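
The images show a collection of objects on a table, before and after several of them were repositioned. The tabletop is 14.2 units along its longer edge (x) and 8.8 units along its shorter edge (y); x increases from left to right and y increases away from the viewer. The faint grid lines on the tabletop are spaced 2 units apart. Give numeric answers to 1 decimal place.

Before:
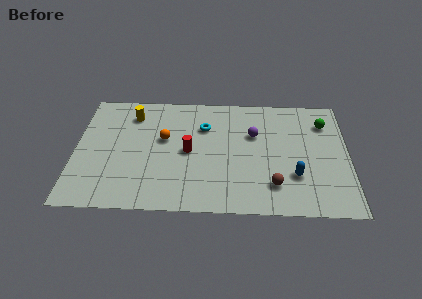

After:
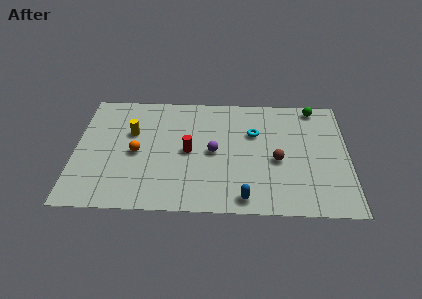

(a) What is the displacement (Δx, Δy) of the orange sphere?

(-1.4, -1.1)

From the two frames, the orange sphere sits at roughly (4.6, 5.2) before and (3.2, 4.1) after.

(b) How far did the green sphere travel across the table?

1.3

The green sphere moved from about (13.0, 6.7) to (12.5, 7.9), a distance of √(0.5² + 1.2²) ≈ 1.3.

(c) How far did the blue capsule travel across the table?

3.1

The blue capsule moved from about (11.4, 2.7) to (8.8, 1.0), a distance of √(2.6² + 1.7²) ≈ 3.1.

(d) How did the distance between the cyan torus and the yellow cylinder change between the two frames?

+2.5

The distance was about 3.9 in the first image and 6.4 in the second, so they moved 2.5 units further apart.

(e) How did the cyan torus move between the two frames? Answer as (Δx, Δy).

(2.6, -0.4)

From the two frames, the cyan torus sits at roughly (6.7, 6.2) before and (9.3, 5.8) after.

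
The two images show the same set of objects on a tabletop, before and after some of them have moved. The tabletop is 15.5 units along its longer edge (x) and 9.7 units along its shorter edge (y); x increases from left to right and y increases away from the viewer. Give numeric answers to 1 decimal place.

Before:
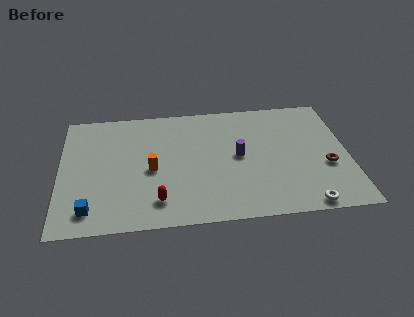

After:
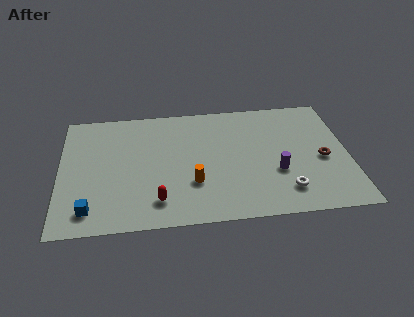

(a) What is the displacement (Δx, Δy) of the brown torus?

(-0.2, 0.6)

The brown torus was at about (14.3, 3.7) and moved to about (14.1, 4.3).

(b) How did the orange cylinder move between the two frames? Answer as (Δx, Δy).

(2.2, -1.3)

The orange cylinder started near (4.9, 4.4) and ended near (7.1, 3.1).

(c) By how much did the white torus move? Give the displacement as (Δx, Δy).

(-1.0, 1.2)

From the two frames, the white torus sits at roughly (13.0, 0.8) before and (12.0, 2.0) after.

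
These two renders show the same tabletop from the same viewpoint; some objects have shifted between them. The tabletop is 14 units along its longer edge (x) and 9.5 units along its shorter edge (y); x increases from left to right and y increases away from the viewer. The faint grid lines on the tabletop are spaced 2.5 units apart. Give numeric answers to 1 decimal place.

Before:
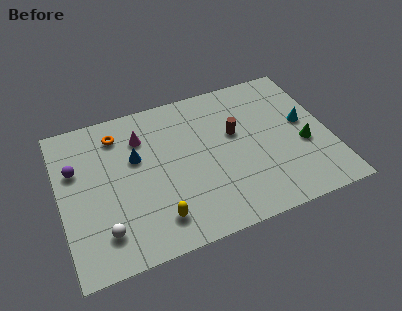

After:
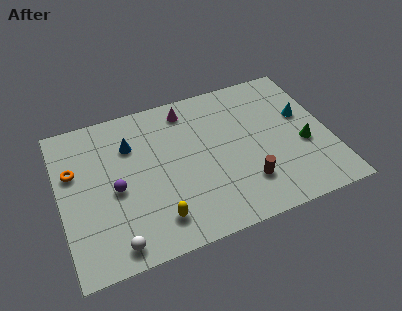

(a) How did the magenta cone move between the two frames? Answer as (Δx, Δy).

(2.5, 1.0)

From the two frames, the magenta cone sits at roughly (4.4, 7.1) before and (6.9, 8.1) after.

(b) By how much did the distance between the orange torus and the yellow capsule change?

-0.3

They were about 6.1 units apart before and 5.8 after — 0.3 units closer together.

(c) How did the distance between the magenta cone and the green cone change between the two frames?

-1.7

Before: roughly 8.8 units apart; after: 7.1. That's 1.7 units closer together.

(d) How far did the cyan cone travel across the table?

0.5

The cyan cone moved from about (12.8, 5.2) to (12.8, 5.7), a distance of √(0.0² + 0.5²) ≈ 0.5.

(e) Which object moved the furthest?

the brown cylinder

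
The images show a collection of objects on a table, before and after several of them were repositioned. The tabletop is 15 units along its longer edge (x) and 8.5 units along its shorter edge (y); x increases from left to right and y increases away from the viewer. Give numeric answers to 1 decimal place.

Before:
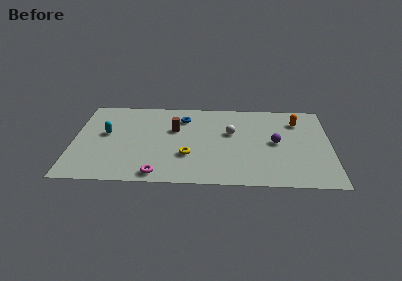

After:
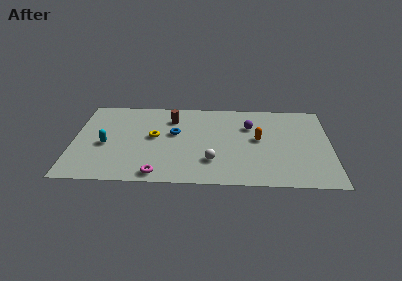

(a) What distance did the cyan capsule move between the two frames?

1.1

The cyan capsule moved from about (1.9, 4.8) to (1.9, 3.7), a distance of √(0.0² + 1.1²) ≈ 1.1.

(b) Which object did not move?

the magenta torus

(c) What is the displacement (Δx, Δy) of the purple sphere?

(-1.5, 1.6)

The purple sphere started near (11.8, 4.3) and ended near (10.3, 5.9).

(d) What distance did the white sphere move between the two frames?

3.1

From (9.2, 5.2) to (8.1, 2.3), the white sphere covered √(1.1² + 2.9²) ≈ 3.1 units.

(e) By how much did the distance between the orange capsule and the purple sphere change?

-1.2

The distance was about 2.6 in the first image and 1.4 in the second, so they moved 1.2 units closer together.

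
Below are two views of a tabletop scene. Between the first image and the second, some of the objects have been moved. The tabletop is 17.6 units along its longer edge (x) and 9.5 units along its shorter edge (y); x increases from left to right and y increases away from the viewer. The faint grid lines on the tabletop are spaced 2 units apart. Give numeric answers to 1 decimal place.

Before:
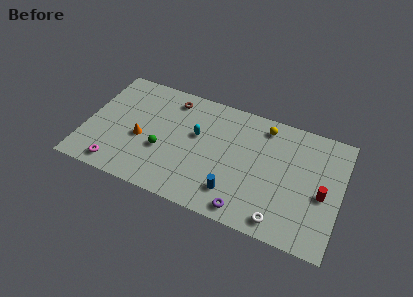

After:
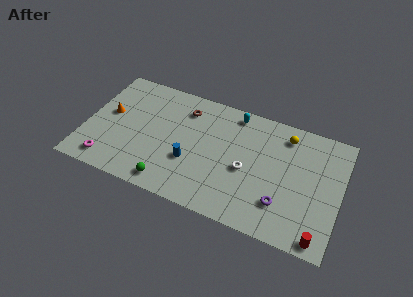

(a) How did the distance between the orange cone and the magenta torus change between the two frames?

+0.8

They were about 3.1 units apart before and 3.9 after — 0.8 units further apart.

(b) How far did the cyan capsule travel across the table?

3.6

The cyan capsule moved from about (7.6, 5.7) to (10.0, 8.4), a distance of √(2.4² + 2.7²) ≈ 3.6.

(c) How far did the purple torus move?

2.7

From (11.5, 1.1) to (13.8, 2.5), the purple torus covered √(2.3² + 1.4²) ≈ 2.7 units.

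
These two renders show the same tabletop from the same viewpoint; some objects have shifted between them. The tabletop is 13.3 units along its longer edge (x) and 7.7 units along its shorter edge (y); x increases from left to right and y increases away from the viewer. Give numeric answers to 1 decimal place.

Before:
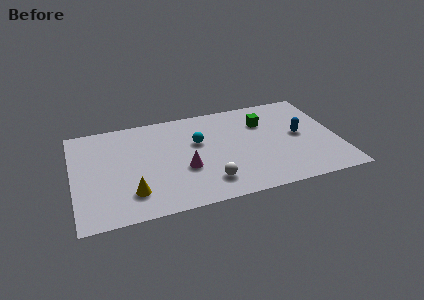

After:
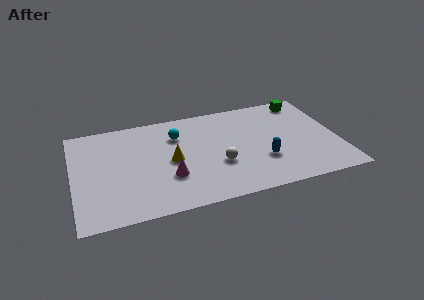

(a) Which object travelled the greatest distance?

the yellow cone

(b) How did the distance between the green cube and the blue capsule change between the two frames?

+2.6

They were about 2.3 units apart before and 4.9 after — 2.6 units further apart.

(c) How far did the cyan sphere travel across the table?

1.3

From (6.3, 4.8) to (5.3, 5.6), the cyan sphere covered √(1.0² + 0.8²) ≈ 1.3 units.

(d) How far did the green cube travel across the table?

2.5

From (9.7, 5.5) to (11.9, 6.7), the green cube covered √(2.2² + 1.2²) ≈ 2.5 units.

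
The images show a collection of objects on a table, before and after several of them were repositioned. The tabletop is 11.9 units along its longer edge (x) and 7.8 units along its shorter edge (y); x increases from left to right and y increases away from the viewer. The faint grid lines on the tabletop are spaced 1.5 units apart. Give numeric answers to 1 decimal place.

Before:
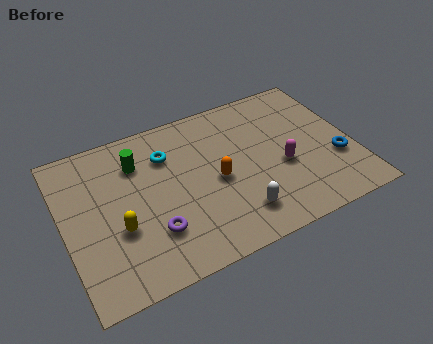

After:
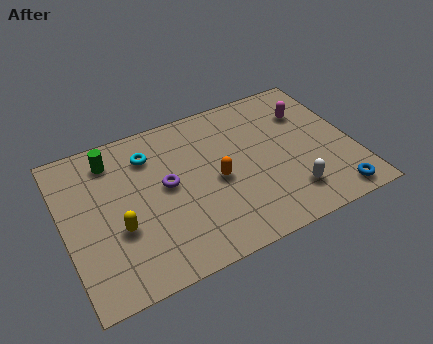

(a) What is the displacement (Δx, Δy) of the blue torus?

(-0.4, -1.8)

From the two frames, the blue torus sits at roughly (11.1, 2.7) before and (10.7, 0.9) after.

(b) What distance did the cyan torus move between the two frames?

0.8

The cyan torus was near (4.4, 5.7) before and (3.7, 6.0) after, so it travelled √(0.7² + 0.3²) ≈ 0.8 units.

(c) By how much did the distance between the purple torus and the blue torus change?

-0.4

The distance was about 7.7 in the first image and 7.3 in the second, so they moved 0.4 units closer together.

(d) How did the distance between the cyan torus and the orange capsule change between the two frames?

+0.7

Before: roughly 2.8 units apart; after: 3.5. That's 0.7 units further apart.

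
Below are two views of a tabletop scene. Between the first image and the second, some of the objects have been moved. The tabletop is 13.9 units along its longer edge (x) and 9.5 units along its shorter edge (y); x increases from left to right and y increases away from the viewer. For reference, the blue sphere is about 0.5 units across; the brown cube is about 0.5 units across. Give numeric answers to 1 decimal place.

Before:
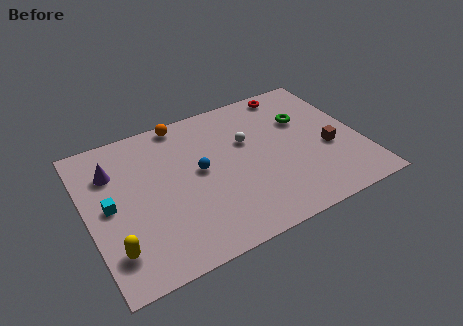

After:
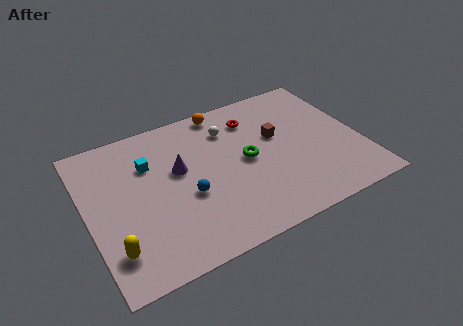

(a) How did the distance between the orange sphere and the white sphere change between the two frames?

-2.6

Before: roughly 4.0 units apart; after: 1.4. That's 2.6 units closer together.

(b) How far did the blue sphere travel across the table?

1.5

The blue sphere was near (5.7, 5.1) before and (4.9, 3.8) after, so it travelled √(0.8² + 1.3²) ≈ 1.5 units.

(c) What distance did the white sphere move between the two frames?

1.4

The white sphere moved from about (8.3, 6.0) to (7.5, 7.2), a distance of √(0.8² + 1.2²) ≈ 1.4.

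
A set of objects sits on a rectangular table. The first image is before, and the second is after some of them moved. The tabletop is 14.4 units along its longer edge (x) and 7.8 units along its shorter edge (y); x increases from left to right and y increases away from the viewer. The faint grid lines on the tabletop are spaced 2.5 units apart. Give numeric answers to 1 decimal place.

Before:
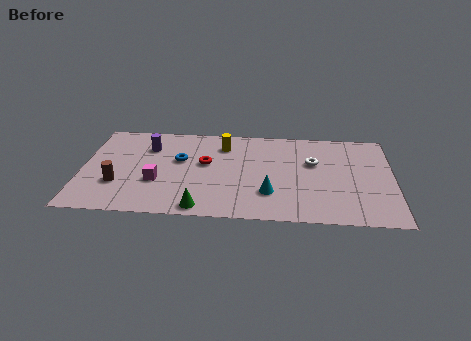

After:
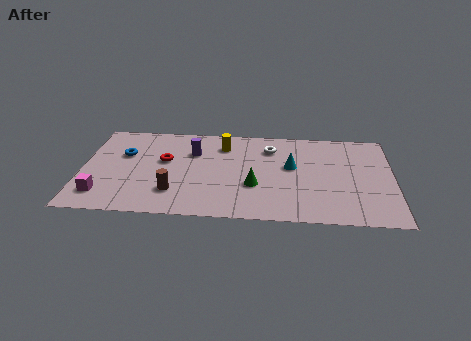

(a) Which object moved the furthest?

the green cone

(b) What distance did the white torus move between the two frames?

2.3

From (10.7, 4.9) to (8.7, 6.0), the white torus covered √(2.0² + 1.1²) ≈ 2.3 units.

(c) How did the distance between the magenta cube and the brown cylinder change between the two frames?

+1.5

Before: roughly 1.8 units apart; after: 3.3. That's 1.5 units further apart.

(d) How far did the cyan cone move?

2.5

From (8.7, 2.2) to (9.7, 4.5), the cyan cone covered √(1.0² + 2.3²) ≈ 2.5 units.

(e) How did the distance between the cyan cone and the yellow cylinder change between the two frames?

-0.9

The distance was about 4.5 in the first image and 3.6 in the second, so they moved 0.9 units closer together.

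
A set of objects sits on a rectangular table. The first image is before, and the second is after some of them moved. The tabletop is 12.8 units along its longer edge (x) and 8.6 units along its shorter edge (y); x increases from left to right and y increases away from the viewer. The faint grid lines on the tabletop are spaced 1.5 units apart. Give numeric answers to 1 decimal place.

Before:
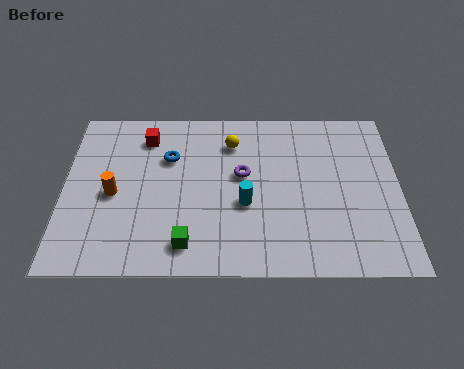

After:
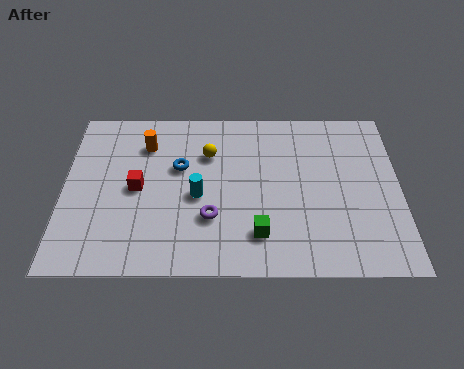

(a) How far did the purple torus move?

2.5

The purple torus was near (6.8, 4.9) before and (5.6, 2.7) after, so it travelled √(1.2² + 2.2²) ≈ 2.5 units.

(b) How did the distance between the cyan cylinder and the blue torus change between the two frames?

-2.1

They were about 3.8 units apart before and 1.7 after — 2.1 units closer together.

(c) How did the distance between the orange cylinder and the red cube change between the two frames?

-0.9

The distance was about 3.2 in the first image and 2.3 in the second, so they moved 0.9 units closer together.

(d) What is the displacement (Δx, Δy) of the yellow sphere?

(-0.9, -0.6)

The yellow sphere was at about (6.4, 6.6) and moved to about (5.5, 6.0).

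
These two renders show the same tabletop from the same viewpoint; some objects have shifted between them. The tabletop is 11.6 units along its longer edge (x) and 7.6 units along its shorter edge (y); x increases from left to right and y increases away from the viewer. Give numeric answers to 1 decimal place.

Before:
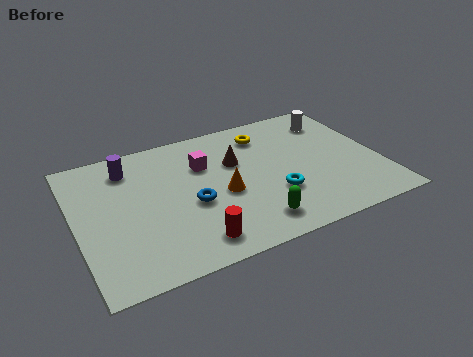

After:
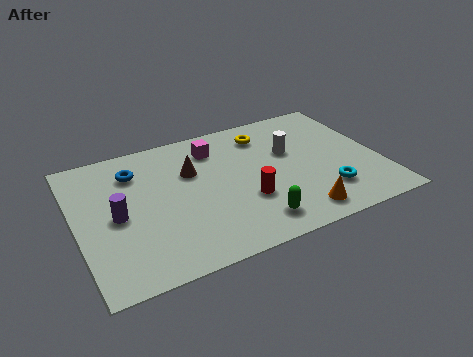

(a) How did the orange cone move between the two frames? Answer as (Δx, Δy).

(2.6, -2.2)

The orange cone was at about (5.5, 3.3) and moved to about (8.1, 1.1).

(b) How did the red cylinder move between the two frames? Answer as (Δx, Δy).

(2.2, 1.4)

The red cylinder was at about (4.1, 1.2) and moved to about (6.3, 2.6).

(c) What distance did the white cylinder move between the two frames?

2.3

The white cylinder moved from about (10.2, 6.0) to (8.3, 4.7), a distance of √(1.9² + 1.3²) ≈ 2.3.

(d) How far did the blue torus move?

3.2

The blue torus was near (4.3, 3.2) before and (2.4, 5.8) after, so it travelled √(1.9² + 2.6²) ≈ 3.2 units.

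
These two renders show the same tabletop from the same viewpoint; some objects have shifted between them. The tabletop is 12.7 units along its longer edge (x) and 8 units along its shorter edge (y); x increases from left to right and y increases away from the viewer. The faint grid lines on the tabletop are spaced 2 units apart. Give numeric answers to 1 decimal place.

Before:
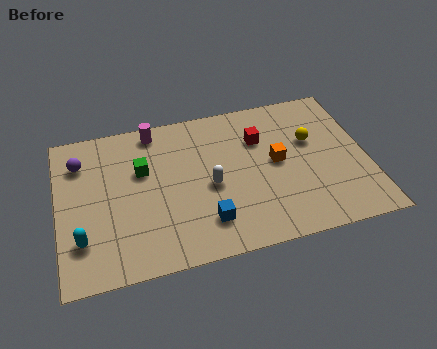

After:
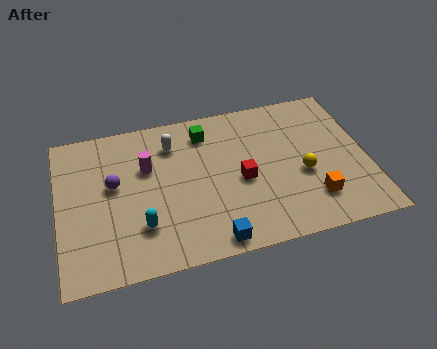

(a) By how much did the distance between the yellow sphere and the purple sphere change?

-1.8

The distance was about 9.6 in the first image and 7.8 in the second, so they moved 1.8 units closer together.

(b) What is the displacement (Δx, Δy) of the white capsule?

(-1.4, 2.6)

The white capsule was at about (6.2, 3.6) and moved to about (4.8, 6.2).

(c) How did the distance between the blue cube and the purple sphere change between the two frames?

-1.1

They were about 6.5 units apart before and 5.4 after — 1.1 units closer together.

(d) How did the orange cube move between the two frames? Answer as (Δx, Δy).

(1.3, -2.3)

The orange cube started near (9.0, 4.2) and ended near (10.3, 1.9).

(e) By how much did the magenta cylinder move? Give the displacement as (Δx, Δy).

(-0.4, -1.9)

The magenta cylinder was at about (4.1, 7.1) and moved to about (3.7, 5.2).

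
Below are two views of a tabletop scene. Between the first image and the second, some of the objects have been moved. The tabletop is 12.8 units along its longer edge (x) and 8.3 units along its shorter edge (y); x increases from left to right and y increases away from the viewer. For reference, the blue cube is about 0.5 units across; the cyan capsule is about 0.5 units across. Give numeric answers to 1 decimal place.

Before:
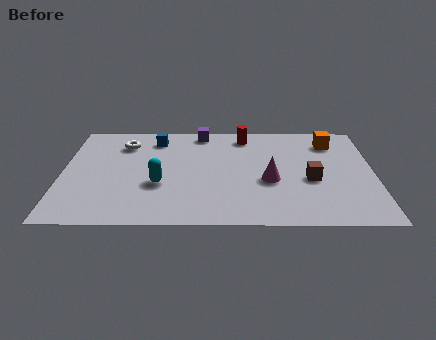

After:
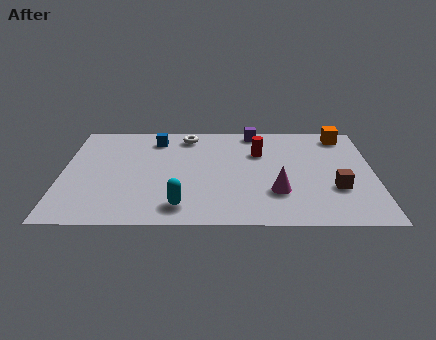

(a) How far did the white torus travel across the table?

2.7

The white torus moved from about (2.5, 6.4) to (5.1, 7.1), a distance of √(2.6² + 0.7²) ≈ 2.7.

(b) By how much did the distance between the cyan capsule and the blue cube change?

+1.8

The distance was about 3.7 in the first image and 5.5 in the second, so they moved 1.8 units further apart.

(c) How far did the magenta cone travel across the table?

0.9

The magenta cone moved from about (8.5, 3.4) to (8.8, 2.5), a distance of √(0.3² + 0.9²) ≈ 0.9.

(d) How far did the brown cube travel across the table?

1.2

From (10.2, 3.5) to (11.2, 2.8), the brown cube covered √(1.0² + 0.7²) ≈ 1.2 units.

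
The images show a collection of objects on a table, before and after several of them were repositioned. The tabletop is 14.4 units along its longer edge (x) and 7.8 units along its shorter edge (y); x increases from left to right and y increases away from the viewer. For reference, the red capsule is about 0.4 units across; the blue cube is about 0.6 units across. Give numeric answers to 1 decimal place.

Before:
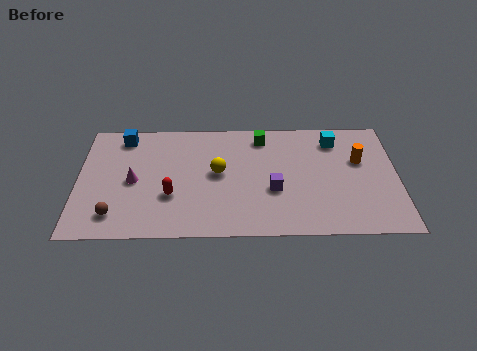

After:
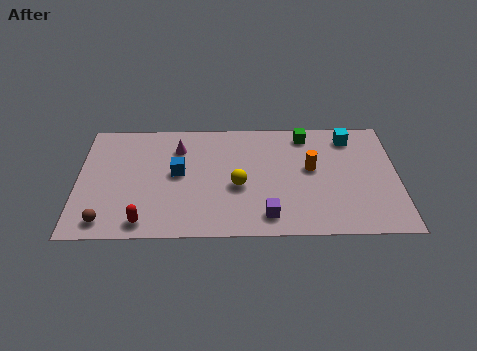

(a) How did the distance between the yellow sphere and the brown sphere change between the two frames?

+1.0

The distance was about 5.3 in the first image and 6.3 in the second, so they moved 1.0 units further apart.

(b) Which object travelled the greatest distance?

the blue cube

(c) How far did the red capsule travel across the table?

2.1

From (4.2, 2.7) to (3.0, 1.0), the red capsule covered √(1.2² + 1.7²) ≈ 2.1 units.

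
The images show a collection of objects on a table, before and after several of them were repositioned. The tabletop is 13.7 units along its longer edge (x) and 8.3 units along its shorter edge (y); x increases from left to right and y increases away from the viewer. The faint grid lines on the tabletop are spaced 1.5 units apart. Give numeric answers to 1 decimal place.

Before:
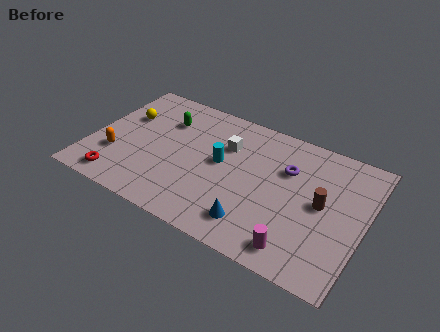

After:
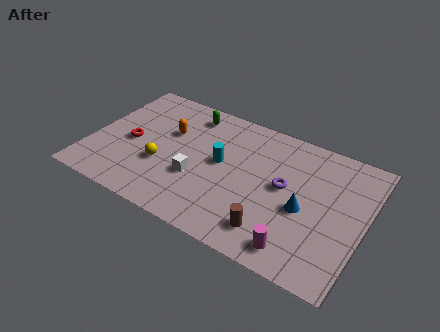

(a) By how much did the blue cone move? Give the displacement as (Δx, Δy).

(2.2, 2.0)

From the two frames, the blue cone sits at roughly (8.6, 1.6) before and (10.8, 3.6) after.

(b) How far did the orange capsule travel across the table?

3.5

The orange capsule was near (1.4, 2.6) before and (3.7, 5.3) after, so it travelled √(2.3² + 2.7²) ≈ 3.5 units.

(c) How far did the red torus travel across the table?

2.7

From (1.8, 1.1) to (2.0, 3.8), the red torus covered √(0.2² + 2.7²) ≈ 2.7 units.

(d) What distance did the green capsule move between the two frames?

1.5

From (3.4, 6.0) to (4.5, 7.0), the green capsule covered √(1.1² + 1.0²) ≈ 1.5 units.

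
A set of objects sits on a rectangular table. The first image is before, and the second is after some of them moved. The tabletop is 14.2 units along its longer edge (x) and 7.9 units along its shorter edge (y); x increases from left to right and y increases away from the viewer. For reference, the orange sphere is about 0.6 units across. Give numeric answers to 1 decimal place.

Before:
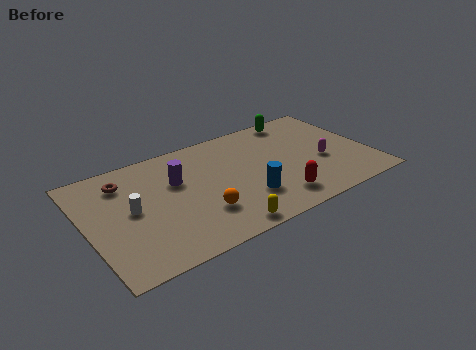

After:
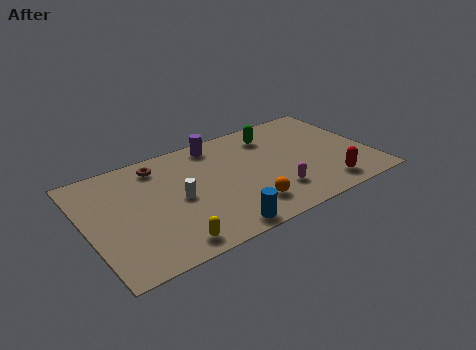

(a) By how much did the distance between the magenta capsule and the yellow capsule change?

-0.5

Before: roughly 6.1 units apart; after: 5.6. That's 0.5 units closer together.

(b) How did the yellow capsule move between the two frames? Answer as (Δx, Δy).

(-2.6, 0.2)

The yellow capsule started near (6.2, 0.8) and ended near (3.6, 1.0).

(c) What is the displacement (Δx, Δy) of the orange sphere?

(2.2, -0.6)

From the two frames, the orange sphere sits at roughly (5.4, 2.3) before and (7.6, 1.7) after.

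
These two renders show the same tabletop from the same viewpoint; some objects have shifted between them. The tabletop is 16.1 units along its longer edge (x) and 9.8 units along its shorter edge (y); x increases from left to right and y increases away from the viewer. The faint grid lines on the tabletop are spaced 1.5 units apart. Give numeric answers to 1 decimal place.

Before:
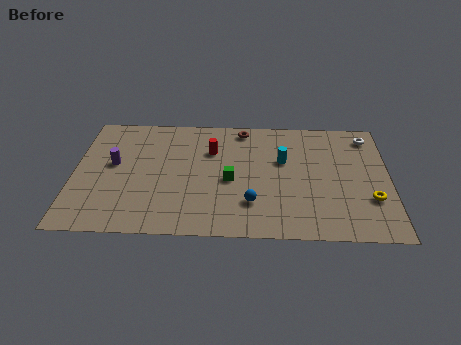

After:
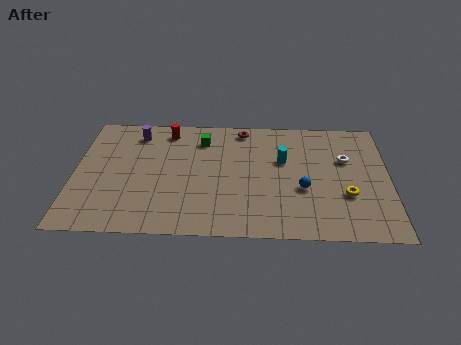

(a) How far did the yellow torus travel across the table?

1.2

The yellow torus was near (15.1, 3.1) before and (13.9, 3.4) after, so it travelled √(1.2² + 0.3²) ≈ 1.2 units.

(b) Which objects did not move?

the cyan cylinder and the brown torus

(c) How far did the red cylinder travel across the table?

2.8

The red cylinder moved from about (7.0, 6.8) to (4.7, 8.4), a distance of √(2.3² + 1.6²) ≈ 2.8.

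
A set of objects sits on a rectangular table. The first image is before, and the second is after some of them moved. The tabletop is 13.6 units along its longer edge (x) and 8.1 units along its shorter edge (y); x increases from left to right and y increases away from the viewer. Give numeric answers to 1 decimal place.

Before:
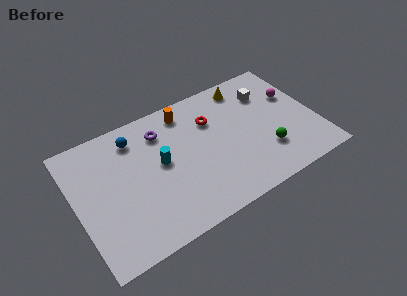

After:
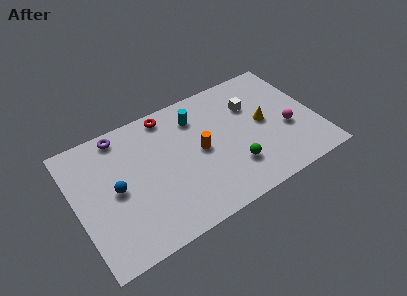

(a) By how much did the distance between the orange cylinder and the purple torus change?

+3.5

Before: roughly 1.6 units apart; after: 5.1. That's 3.5 units further apart.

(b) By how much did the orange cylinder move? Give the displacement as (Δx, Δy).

(0.4, -2.8)

The orange cylinder was at about (6.6, 6.9) and moved to about (7.0, 4.1).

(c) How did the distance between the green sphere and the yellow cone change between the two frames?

-1.8

Before: roughly 4.7 units apart; after: 2.9. That's 1.8 units closer together.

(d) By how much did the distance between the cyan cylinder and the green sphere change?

-1.7

Before: roughly 6.1 units apart; after: 4.4. That's 1.7 units closer together.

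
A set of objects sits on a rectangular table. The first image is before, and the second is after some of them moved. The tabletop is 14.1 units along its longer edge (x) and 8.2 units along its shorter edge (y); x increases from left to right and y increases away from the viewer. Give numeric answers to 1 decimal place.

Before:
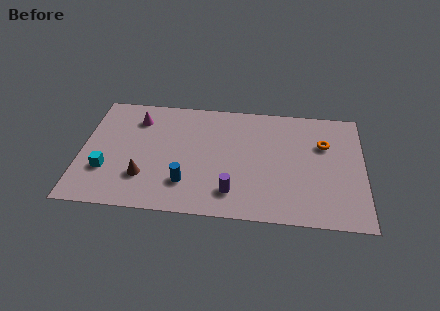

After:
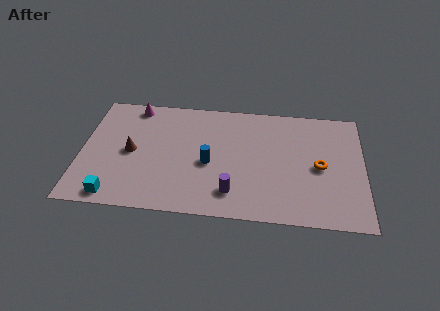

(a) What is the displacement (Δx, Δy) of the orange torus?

(-0.2, -1.6)

The orange torus was at about (12.1, 5.5) and moved to about (11.9, 3.9).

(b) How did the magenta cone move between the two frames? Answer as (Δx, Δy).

(-0.2, 0.9)

From the two frames, the magenta cone sits at roughly (2.7, 6.4) before and (2.5, 7.3) after.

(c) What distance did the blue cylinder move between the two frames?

1.9

From (5.3, 2.1) to (6.4, 3.6), the blue cylinder covered √(1.1² + 1.5²) ≈ 1.9 units.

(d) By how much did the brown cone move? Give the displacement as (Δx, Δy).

(-0.7, 1.7)

The brown cone started near (3.2, 2.3) and ended near (2.5, 4.0).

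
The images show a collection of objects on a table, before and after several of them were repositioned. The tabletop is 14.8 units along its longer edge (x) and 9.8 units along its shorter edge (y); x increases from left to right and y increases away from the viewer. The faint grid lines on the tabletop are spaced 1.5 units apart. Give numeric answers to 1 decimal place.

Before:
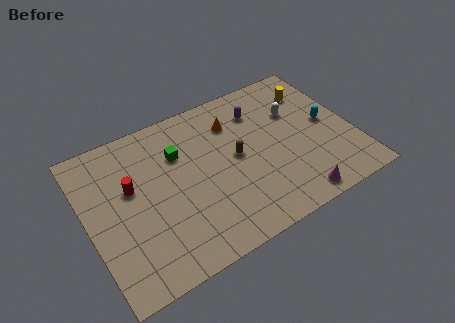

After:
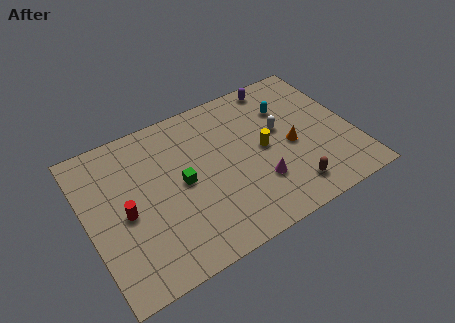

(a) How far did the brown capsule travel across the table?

4.2

The brown capsule moved from about (8.3, 5.1) to (10.8, 1.7), a distance of √(2.5² + 3.4²) ≈ 4.2.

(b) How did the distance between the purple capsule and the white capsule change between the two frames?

+1.0

The distance was about 2.1 in the first image and 3.1 in the second, so they moved 1.0 units further apart.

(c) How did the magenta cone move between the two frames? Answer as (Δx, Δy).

(-1.7, 1.9)

The magenta cone started near (10.9, 1.0) and ended near (9.2, 2.9).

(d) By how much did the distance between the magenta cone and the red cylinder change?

-2.3

They were about 9.7 units apart before and 7.4 after — 2.3 units closer together.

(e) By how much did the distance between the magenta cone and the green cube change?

-3.6

The distance was about 8.1 in the first image and 4.5 in the second, so they moved 3.6 units closer together.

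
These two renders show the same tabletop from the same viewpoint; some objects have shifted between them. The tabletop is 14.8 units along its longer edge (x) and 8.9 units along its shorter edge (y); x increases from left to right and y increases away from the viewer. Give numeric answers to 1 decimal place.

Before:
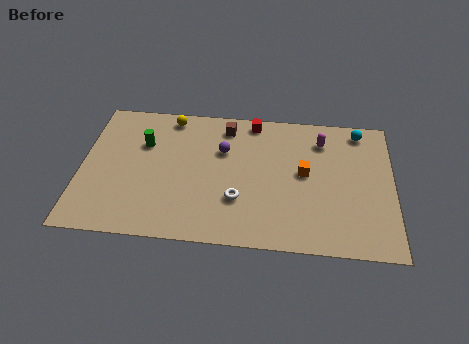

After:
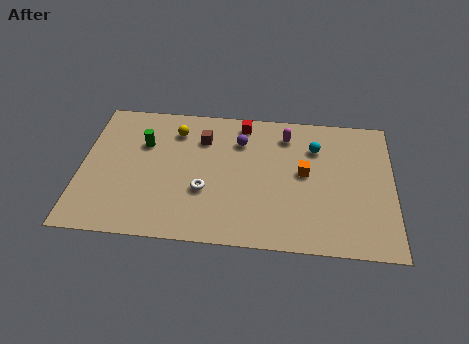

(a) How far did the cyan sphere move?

2.5

The cyan sphere was near (13.2, 7.8) before and (11.1, 6.5) after, so it travelled √(2.1² + 1.3²) ≈ 2.5 units.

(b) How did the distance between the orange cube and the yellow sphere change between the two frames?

-0.6

The distance was about 7.2 in the first image and 6.6 in the second, so they moved 0.6 units closer together.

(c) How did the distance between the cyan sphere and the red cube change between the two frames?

-1.4

Before: roughly 5.1 units apart; after: 3.7. That's 1.4 units closer together.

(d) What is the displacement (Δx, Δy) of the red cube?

(-0.5, -0.2)

From the two frames, the red cube sits at roughly (8.1, 8.0) before and (7.6, 7.8) after.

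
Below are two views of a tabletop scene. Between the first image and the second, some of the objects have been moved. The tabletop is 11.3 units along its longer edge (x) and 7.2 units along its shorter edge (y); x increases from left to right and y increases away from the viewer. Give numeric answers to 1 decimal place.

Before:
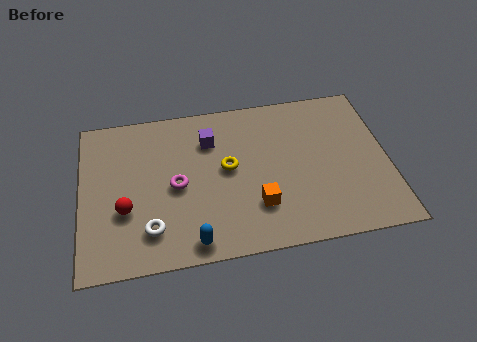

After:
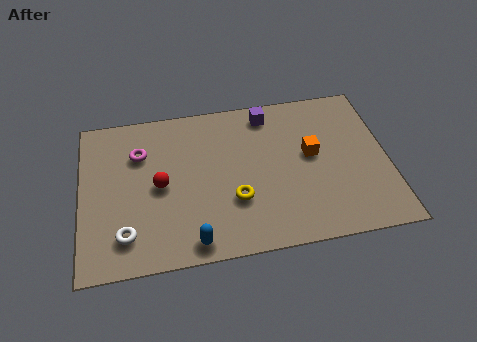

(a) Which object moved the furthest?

the orange cube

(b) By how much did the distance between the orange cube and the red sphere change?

+0.8

They were about 4.8 units apart before and 5.6 after — 0.8 units further apart.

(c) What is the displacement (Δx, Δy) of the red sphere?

(1.3, 0.9)

From the two frames, the red sphere sits at roughly (1.6, 2.6) before and (2.9, 3.5) after.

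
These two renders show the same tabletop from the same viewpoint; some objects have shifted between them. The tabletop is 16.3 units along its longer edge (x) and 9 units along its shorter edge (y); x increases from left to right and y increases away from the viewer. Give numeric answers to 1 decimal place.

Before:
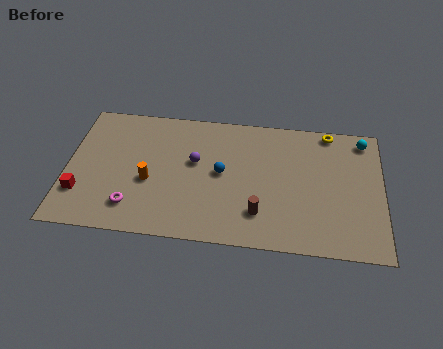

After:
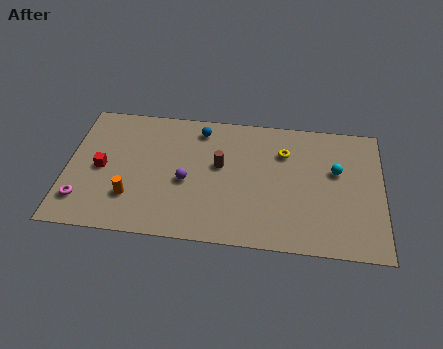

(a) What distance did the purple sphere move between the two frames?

1.5

From (6.6, 5.3) to (6.2, 3.9), the purple sphere covered √(0.4² + 1.4²) ≈ 1.5 units.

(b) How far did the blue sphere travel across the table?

3.1

The blue sphere moved from about (8.0, 4.7) to (6.8, 7.6), a distance of √(1.2² + 2.9²) ≈ 3.1.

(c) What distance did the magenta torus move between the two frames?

2.6

The magenta torus moved from about (3.5, 1.9) to (0.9, 2.0), a distance of √(2.6² + 0.1²) ≈ 2.6.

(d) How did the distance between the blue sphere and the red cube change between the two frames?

-1.5

They were about 7.5 units apart before and 6.0 after — 1.5 units closer together.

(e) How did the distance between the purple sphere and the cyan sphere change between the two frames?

-1.2

Before: roughly 9.1 units apart; after: 7.9. That's 1.2 units closer together.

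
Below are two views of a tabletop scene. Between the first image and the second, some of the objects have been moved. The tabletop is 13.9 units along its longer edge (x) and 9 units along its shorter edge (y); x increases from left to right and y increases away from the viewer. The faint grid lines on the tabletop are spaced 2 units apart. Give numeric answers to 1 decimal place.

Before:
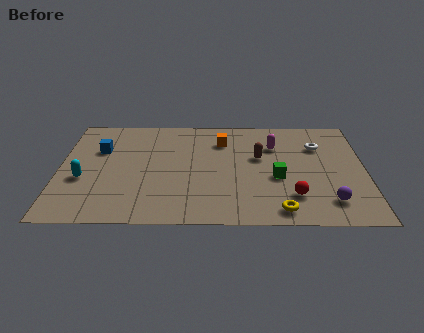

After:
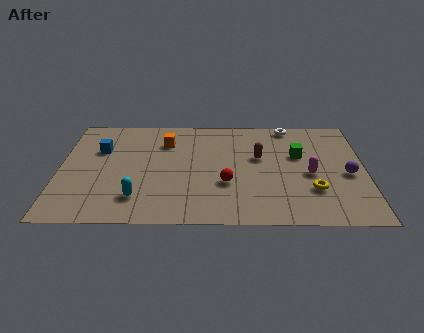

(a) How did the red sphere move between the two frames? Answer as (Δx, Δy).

(-3.0, 1.0)

From the two frames, the red sphere sits at roughly (10.6, 2.2) before and (7.6, 3.2) after.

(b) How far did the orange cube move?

2.6

From (7.4, 6.8) to (4.8, 6.7), the orange cube covered √(2.6² + 0.1²) ≈ 2.6 units.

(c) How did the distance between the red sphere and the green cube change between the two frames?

+2.4

The distance was about 1.7 in the first image and 4.1 in the second, so they moved 2.4 units further apart.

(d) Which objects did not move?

the blue cube and the brown capsule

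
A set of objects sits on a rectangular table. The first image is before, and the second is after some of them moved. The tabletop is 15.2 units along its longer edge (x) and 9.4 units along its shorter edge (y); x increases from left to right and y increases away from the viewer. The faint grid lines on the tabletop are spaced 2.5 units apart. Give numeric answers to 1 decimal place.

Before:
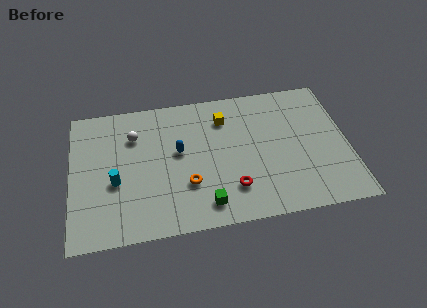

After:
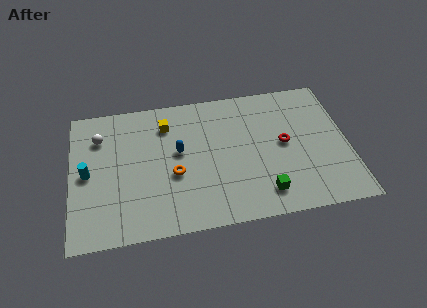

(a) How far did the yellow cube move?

3.2

The yellow cube was near (8.5, 7.2) before and (5.3, 7.3) after, so it travelled √(3.2² + 0.1²) ≈ 3.2 units.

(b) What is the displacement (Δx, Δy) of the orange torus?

(-0.7, 0.8)

From the two frames, the orange torus sits at roughly (6.3, 3.0) before and (5.6, 3.8) after.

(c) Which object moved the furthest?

the red torus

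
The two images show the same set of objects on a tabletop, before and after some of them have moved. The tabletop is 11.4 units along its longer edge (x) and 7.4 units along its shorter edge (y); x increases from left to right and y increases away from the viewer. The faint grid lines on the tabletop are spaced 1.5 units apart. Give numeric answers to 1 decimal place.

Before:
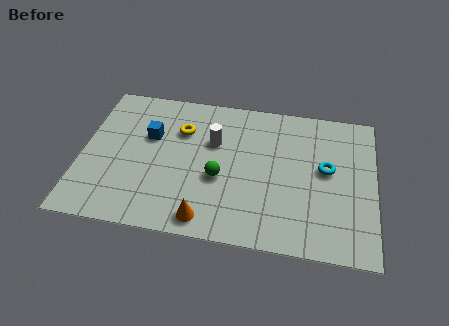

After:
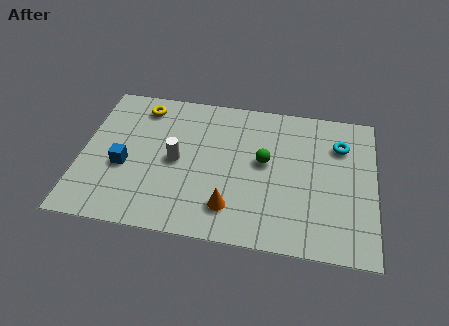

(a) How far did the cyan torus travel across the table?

1.4

The cyan torus moved from about (9.5, 4.1) to (10.0, 5.4), a distance of √(0.5² + 1.3²) ≈ 1.4.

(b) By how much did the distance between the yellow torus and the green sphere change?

+2.6

The distance was about 2.7 in the first image and 5.3 in the second, so they moved 2.6 units further apart.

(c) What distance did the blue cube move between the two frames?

1.9

The blue cube moved from about (2.6, 4.7) to (1.7, 3.0), a distance of √(0.9² + 1.7²) ≈ 1.9.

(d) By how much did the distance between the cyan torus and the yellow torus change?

+2.0

They were about 5.8 units apart before and 7.8 after — 2.0 units further apart.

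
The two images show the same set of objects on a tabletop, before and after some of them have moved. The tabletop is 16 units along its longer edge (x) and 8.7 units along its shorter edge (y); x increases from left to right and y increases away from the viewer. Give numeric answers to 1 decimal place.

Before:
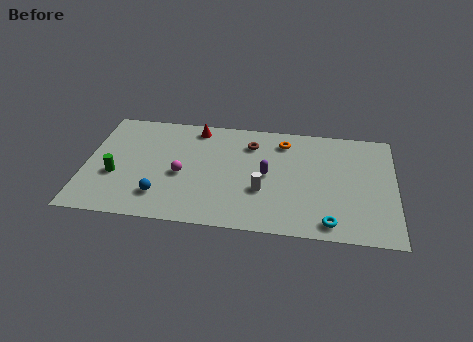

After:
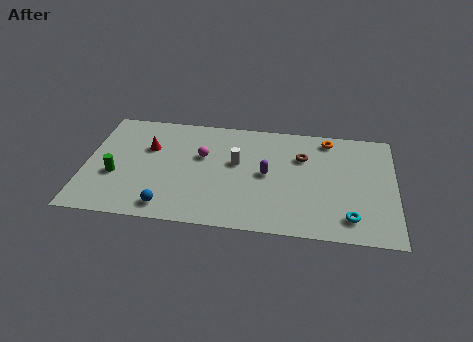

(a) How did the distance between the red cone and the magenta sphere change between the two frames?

-1.0

They were about 3.8 units apart before and 2.8 after — 1.0 units closer together.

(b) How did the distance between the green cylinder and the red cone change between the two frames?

-3.0

Before: roughly 5.9 units apart; after: 2.9. That's 3.0 units closer together.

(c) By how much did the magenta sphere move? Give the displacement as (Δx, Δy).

(1.0, 1.6)

The magenta sphere was at about (5.0, 3.8) and moved to about (6.0, 5.4).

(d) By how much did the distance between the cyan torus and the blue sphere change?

+0.6

Before: roughly 8.7 units apart; after: 9.3. That's 0.6 units further apart.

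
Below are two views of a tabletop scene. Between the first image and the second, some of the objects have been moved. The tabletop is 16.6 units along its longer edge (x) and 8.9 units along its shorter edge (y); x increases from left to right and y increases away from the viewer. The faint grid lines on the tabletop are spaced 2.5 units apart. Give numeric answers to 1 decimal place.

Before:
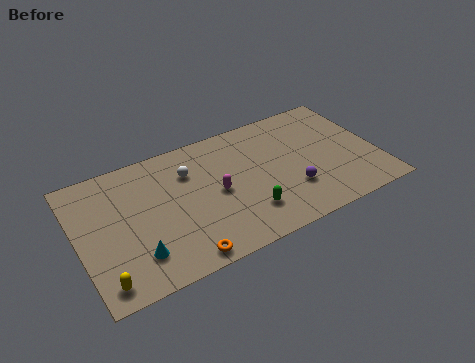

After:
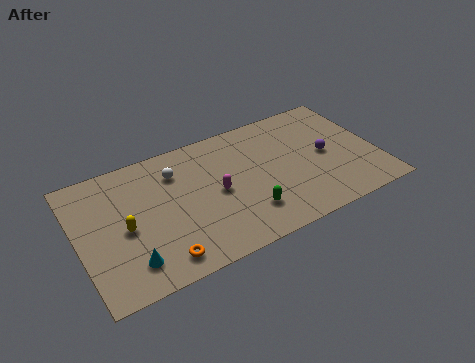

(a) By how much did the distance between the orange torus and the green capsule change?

+1.0

The distance was about 4.0 in the first image and 5.0 in the second, so they moved 1.0 units further apart.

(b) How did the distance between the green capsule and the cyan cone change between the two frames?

+0.4

The distance was about 6.1 in the first image and 6.5 in the second, so they moved 0.4 units further apart.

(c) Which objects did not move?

the green capsule and the magenta capsule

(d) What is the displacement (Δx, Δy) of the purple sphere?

(2.2, 1.7)

From the two frames, the purple sphere sits at roughly (11.6, 2.7) before and (13.8, 4.4) after.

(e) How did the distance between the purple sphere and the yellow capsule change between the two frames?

+0.6

Before: roughly 10.7 units apart; after: 11.3. That's 0.6 units further apart.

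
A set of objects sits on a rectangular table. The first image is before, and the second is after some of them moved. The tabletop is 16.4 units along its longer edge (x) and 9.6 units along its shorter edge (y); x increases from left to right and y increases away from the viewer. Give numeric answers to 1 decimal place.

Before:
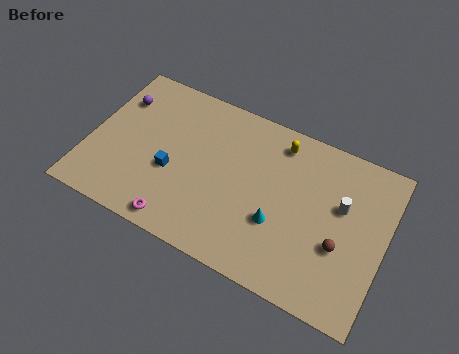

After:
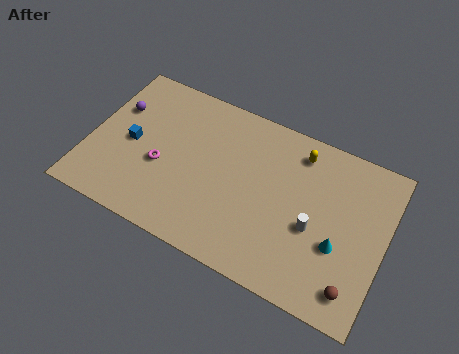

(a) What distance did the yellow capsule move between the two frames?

1.1

The yellow capsule was near (10.2, 8.1) before and (11.3, 8.0) after, so it travelled √(1.1² + 0.1²) ≈ 1.1 units.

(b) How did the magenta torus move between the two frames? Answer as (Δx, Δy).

(-1.4, 2.9)

The magenta torus was at about (5.5, 1.0) and moved to about (4.1, 3.9).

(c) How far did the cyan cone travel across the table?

3.3

The cyan cone moved from about (10.7, 3.4) to (14.0, 3.6), a distance of √(3.3² + 0.2²) ≈ 3.3.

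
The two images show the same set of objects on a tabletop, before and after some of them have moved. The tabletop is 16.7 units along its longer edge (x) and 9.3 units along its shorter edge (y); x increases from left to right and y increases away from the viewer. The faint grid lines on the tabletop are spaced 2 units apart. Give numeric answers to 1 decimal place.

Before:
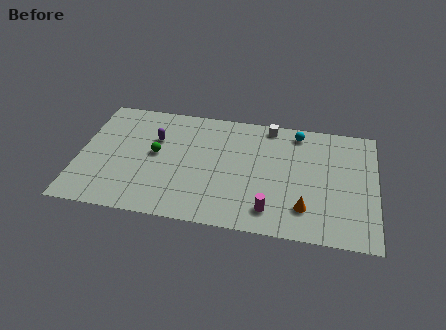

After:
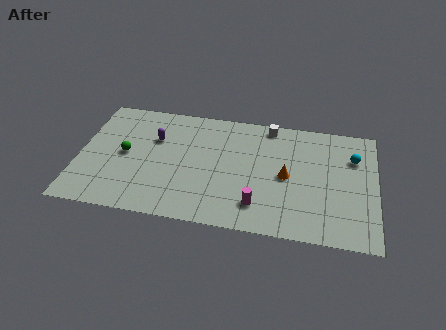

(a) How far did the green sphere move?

1.7

From (4.3, 5.0) to (2.6, 4.7), the green sphere covered √(1.7² + 0.3²) ≈ 1.7 units.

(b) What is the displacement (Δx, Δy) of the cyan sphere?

(3.2, -1.5)

The cyan sphere started near (12.2, 8.1) and ended near (15.4, 6.6).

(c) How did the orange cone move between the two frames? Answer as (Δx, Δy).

(-1.1, 2.3)

The orange cone started near (12.8, 2.2) and ended near (11.7, 4.5).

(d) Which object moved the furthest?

the cyan sphere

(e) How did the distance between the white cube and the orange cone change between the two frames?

-2.5

The distance was about 6.6 in the first image and 4.1 in the second, so they moved 2.5 units closer together.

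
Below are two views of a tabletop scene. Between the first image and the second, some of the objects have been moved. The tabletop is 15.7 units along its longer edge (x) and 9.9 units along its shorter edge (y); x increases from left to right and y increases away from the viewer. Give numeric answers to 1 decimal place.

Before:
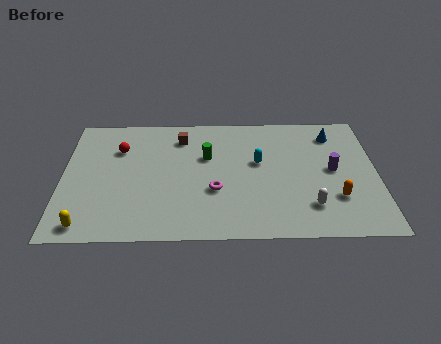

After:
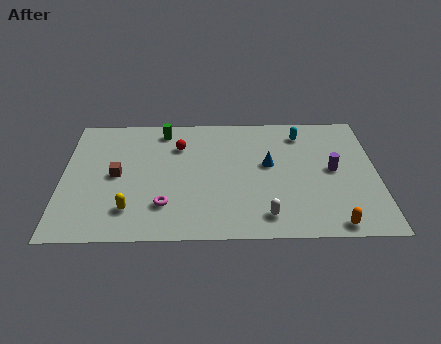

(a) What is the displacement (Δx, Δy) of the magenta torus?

(-2.5, -1.1)

The magenta torus started near (7.6, 3.6) and ended near (5.1, 2.5).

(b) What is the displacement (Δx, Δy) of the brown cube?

(-3.2, -3.0)

The brown cube started near (5.9, 7.9) and ended near (2.7, 4.9).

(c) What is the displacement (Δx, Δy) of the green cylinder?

(-2.2, 2.2)

From the two frames, the green cylinder sits at roughly (7.2, 6.3) before and (5.0, 8.5) after.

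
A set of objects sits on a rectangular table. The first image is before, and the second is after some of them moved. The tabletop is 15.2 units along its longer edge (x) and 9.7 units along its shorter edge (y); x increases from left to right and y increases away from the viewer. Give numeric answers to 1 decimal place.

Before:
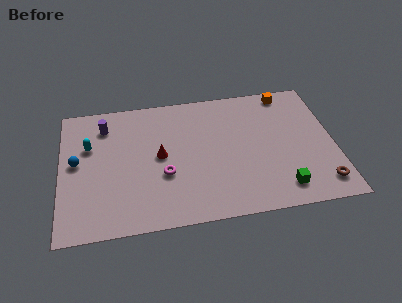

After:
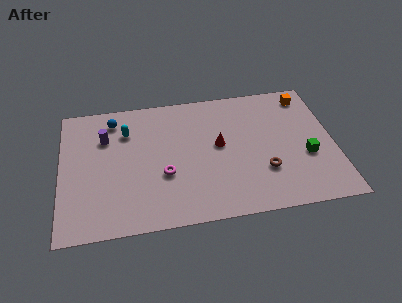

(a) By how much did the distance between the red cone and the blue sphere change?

+1.8

Before: roughly 4.6 units apart; after: 6.4. That's 1.8 units further apart.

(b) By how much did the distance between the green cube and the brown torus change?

+0.3

They were about 2.2 units apart before and 2.5 after — 0.3 units further apart.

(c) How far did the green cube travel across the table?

2.6

The green cube moved from about (12.1, 1.6) to (13.6, 3.7), a distance of √(1.5² + 2.1²) ≈ 2.6.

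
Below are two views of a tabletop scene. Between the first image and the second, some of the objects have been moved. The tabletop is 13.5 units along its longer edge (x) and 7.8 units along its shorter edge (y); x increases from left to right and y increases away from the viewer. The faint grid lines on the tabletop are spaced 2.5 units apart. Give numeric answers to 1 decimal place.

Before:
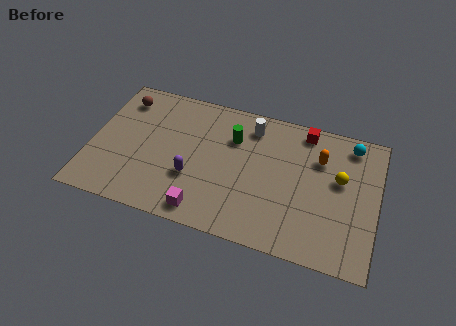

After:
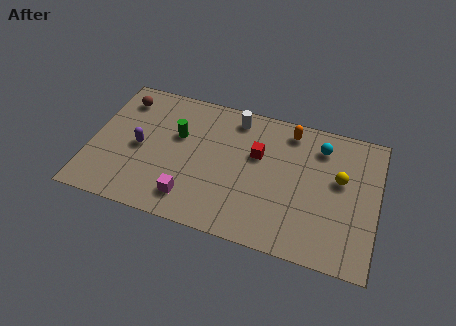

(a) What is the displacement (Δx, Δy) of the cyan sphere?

(-1.4, -0.5)

The cyan sphere started near (12.1, 6.7) and ended near (10.7, 6.2).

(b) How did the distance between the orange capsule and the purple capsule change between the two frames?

+1.1

They were about 6.4 units apart before and 7.5 after — 1.1 units further apart.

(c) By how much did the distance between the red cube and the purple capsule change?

-0.9

Before: roughly 6.5 units apart; after: 5.6. That's 0.9 units closer together.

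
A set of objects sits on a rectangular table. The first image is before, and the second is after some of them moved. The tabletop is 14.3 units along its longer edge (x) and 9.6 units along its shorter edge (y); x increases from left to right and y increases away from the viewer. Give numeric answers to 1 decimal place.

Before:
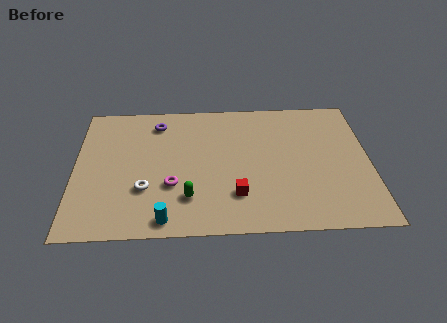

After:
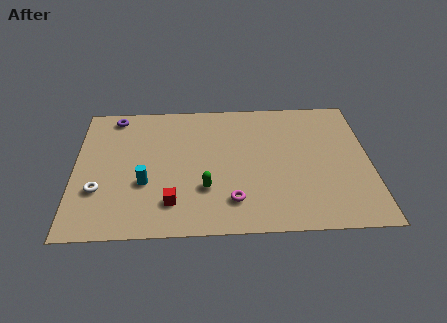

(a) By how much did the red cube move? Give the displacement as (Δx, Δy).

(-3.1, -0.4)

The red cube started near (7.8, 2.5) and ended near (4.7, 2.1).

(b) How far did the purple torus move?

2.2

The purple torus moved from about (4.0, 7.9) to (1.9, 8.5), a distance of √(2.1² + 0.6²) ≈ 2.2.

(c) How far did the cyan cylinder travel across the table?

2.7

The cyan cylinder moved from about (4.4, 1.0) to (3.4, 3.5), a distance of √(1.0² + 2.5²) ≈ 2.7.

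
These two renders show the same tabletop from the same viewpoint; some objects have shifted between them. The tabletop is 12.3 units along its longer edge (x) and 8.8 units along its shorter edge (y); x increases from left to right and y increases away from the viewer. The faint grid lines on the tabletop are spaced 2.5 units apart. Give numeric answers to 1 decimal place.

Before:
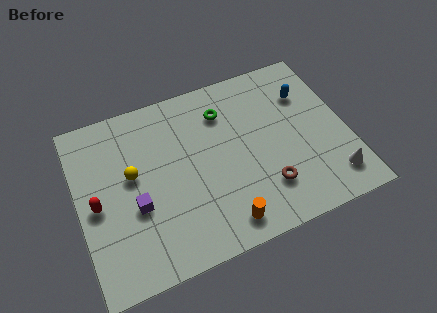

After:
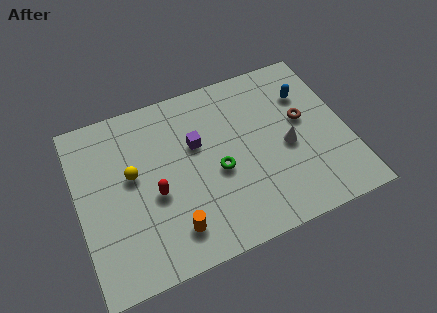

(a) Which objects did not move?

the blue capsule and the yellow sphere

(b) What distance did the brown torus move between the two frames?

3.5

The brown torus moved from about (8.3, 2.2) to (10.4, 5.0), a distance of √(2.1² + 2.8²) ≈ 3.5.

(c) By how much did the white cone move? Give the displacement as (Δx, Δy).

(-1.8, 2.3)

From the two frames, the white cone sits at roughly (11.3, 1.6) before and (9.5, 3.9) after.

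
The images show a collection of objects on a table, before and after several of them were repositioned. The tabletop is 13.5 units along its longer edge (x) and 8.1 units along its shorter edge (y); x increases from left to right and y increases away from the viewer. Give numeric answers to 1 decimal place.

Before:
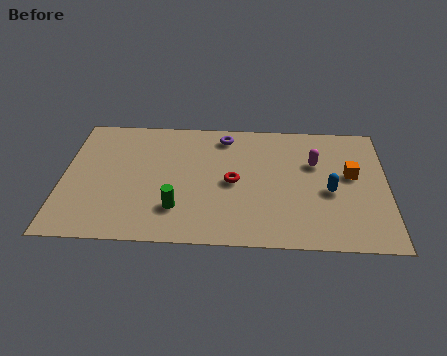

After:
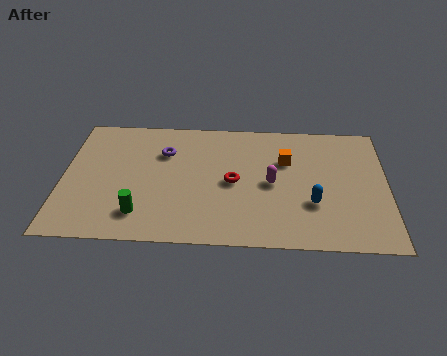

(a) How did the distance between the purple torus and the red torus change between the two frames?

+0.4

The distance was about 3.0 in the first image and 3.4 in the second, so they moved 0.4 units further apart.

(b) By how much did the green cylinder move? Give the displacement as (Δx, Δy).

(-1.5, -0.4)

The green cylinder started near (4.8, 2.1) and ended near (3.3, 1.7).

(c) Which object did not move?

the red torus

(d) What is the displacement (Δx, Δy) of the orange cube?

(-2.7, 0.8)

From the two frames, the orange cube sits at roughly (12.0, 4.6) before and (9.3, 5.4) after.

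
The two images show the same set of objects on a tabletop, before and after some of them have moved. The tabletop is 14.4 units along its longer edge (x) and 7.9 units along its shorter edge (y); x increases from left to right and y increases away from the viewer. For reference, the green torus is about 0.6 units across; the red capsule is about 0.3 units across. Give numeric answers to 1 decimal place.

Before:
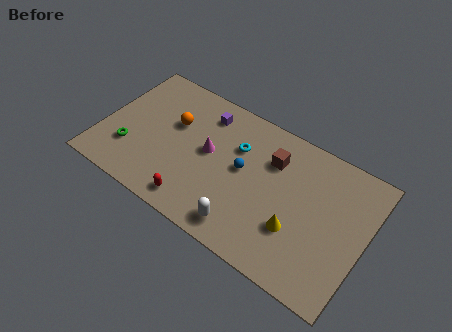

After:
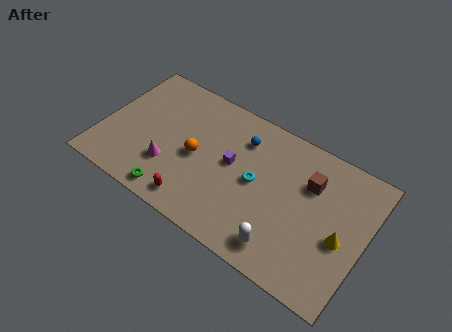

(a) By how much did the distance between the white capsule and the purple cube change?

-1.6

The distance was about 6.1 in the first image and 4.5 in the second, so they moved 1.6 units closer together.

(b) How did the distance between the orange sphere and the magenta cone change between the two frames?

-0.4

The distance was about 2.2 in the first image and 1.8 in the second, so they moved 0.4 units closer together.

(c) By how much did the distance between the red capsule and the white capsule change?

+2.1

They were about 2.7 units apart before and 4.8 after — 2.1 units further apart.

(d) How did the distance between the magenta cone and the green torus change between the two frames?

-3.0

The distance was about 4.6 in the first image and 1.6 in the second, so they moved 3.0 units closer together.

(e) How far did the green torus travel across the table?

3.0

From (1.7, 2.3) to (4.4, 0.9), the green torus covered √(2.7² + 1.4²) ≈ 3.0 units.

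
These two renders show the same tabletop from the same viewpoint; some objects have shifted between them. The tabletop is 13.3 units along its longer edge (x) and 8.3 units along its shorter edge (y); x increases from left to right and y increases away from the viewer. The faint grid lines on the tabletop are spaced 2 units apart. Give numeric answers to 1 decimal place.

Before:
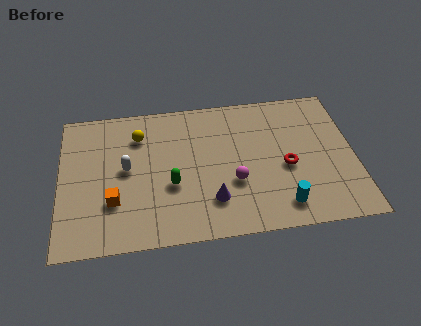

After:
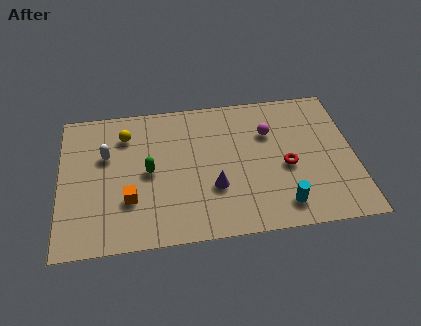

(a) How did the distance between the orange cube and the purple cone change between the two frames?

-0.6

The distance was about 4.4 in the first image and 3.8 in the second, so they moved 0.6 units closer together.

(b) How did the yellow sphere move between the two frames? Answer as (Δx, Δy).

(-0.6, 0.1)

From the two frames, the yellow sphere sits at roughly (3.6, 6.3) before and (3.0, 6.4) after.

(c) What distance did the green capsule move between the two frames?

1.3

The green capsule was near (5.0, 3.2) before and (4.0, 4.1) after, so it travelled √(1.0² + 0.9²) ≈ 1.3 units.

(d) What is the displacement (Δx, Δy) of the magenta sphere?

(1.7, 2.7)

From the two frames, the magenta sphere sits at roughly (7.8, 3.0) before and (9.5, 5.7) after.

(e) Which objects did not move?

the red torus and the cyan cylinder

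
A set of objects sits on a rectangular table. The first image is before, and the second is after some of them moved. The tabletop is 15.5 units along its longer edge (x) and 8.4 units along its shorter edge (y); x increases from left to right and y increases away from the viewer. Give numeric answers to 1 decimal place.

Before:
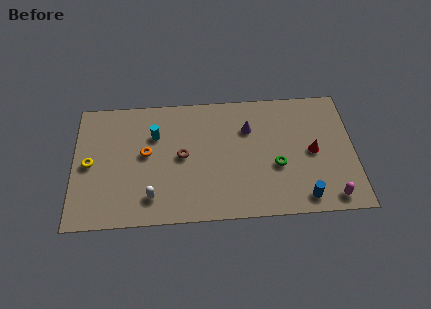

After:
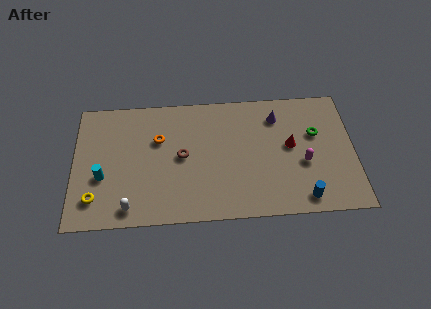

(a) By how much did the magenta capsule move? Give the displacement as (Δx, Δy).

(-1.4, 2.4)

The magenta capsule was at about (14.1, 1.0) and moved to about (12.7, 3.4).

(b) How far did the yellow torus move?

2.3

From (0.9, 4.1) to (1.2, 1.8), the yellow torus covered √(0.3² + 2.3²) ≈ 2.3 units.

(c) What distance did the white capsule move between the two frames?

1.3

The white capsule moved from about (4.3, 1.7) to (3.1, 1.1), a distance of √(1.2² + 0.6²) ≈ 1.3.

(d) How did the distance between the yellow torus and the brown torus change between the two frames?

+0.3

They were about 5.1 units apart before and 5.4 after — 0.3 units further apart.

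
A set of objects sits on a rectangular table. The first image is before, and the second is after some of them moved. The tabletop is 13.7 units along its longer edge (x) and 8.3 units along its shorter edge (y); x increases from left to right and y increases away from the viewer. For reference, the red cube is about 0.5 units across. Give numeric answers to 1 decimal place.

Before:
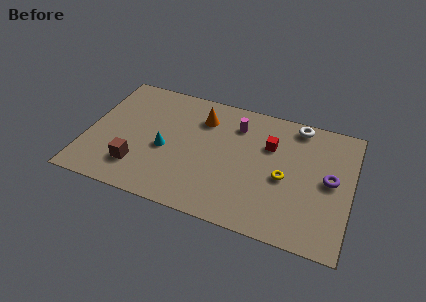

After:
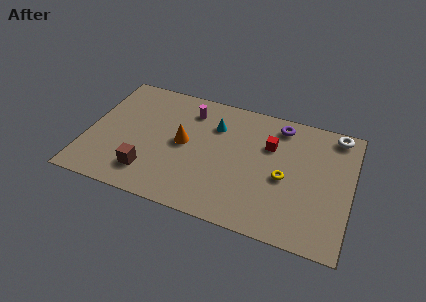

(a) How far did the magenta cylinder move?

2.5

The magenta cylinder was near (7.6, 6.4) before and (5.1, 6.6) after, so it travelled √(2.5² + 0.2²) ≈ 2.5 units.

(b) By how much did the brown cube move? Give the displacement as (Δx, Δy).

(0.6, -0.2)

The brown cube was at about (2.8, 2.0) and moved to about (3.4, 1.8).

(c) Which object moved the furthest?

the purple torus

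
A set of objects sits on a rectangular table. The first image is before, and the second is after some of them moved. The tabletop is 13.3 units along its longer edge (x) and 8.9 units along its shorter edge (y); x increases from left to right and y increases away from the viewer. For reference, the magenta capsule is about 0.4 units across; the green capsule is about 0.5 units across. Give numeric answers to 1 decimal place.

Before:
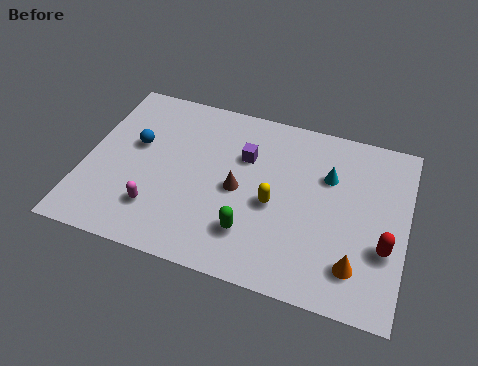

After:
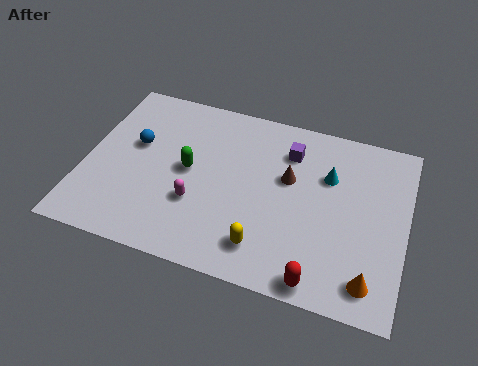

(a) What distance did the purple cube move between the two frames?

2.0

From (6.5, 6.0) to (8.3, 6.8), the purple cube covered √(1.8² + 0.8²) ≈ 2.0 units.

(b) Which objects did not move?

the cyan cone and the blue sphere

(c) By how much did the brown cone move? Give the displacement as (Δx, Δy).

(2.0, 1.2)

The brown cone was at about (6.4, 4.2) and moved to about (8.4, 5.4).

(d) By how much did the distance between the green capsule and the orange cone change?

+4.0

They were about 4.3 units apart before and 8.3 after — 4.0 units further apart.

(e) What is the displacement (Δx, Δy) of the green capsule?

(-2.8, 2.4)

The green capsule started near (7.1, 2.2) and ended near (4.3, 4.6).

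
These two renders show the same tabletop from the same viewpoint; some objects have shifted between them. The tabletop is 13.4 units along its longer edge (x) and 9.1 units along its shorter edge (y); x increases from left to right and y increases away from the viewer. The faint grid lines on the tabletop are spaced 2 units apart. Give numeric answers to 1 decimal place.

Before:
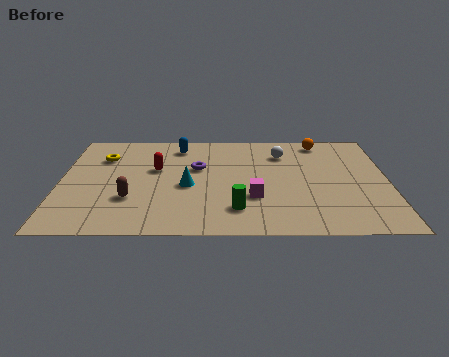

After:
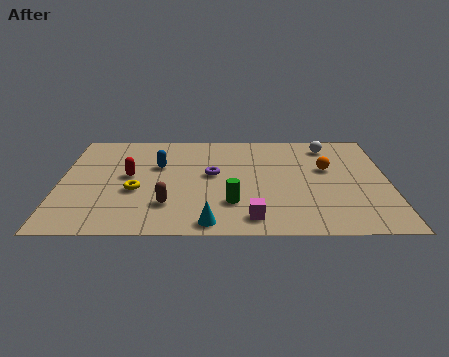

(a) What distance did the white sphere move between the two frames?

2.0

The white sphere was near (9.1, 6.9) before and (11.0, 7.6) after, so it travelled √(1.9² + 0.7²) ≈ 2.0 units.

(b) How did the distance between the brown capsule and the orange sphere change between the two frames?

-2.1

They were about 9.3 units apart before and 7.2 after — 2.1 units closer together.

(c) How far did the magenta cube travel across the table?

1.7

From (7.9, 3.0) to (7.8, 1.3), the magenta cube covered √(0.1² + 1.7²) ≈ 1.7 units.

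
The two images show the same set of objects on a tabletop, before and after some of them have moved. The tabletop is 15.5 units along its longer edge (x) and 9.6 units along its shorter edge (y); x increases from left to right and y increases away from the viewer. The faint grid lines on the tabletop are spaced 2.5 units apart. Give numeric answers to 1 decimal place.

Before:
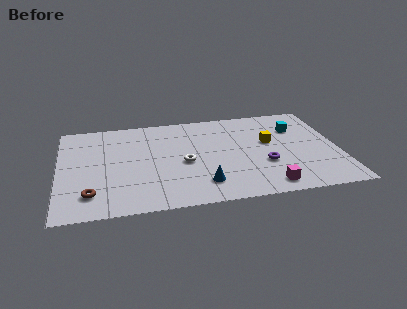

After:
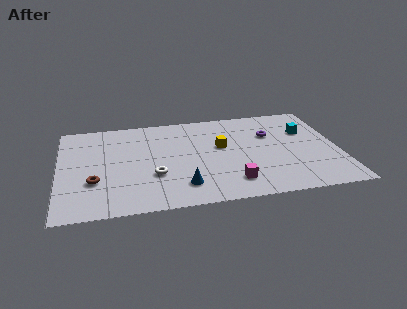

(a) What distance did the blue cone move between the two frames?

1.1

The blue cone was near (7.8, 2.0) before and (6.7, 2.0) after, so it travelled √(1.1² + 0.0²) ≈ 1.1 units.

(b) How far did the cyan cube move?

0.6

The cyan cube moved from about (13.3, 6.8) to (13.8, 6.4), a distance of √(0.5² + 0.4²) ≈ 0.6.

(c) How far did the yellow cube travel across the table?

2.7

The yellow cube moved from about (11.7, 5.6) to (9.0, 5.6), a distance of √(2.7² + 0.0²) ≈ 2.7.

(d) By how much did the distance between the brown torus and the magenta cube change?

-2.0

They were about 9.6 units apart before and 7.6 after — 2.0 units closer together.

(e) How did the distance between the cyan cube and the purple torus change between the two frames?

-1.9

Before: roughly 3.9 units apart; after: 2.0. That's 1.9 units closer together.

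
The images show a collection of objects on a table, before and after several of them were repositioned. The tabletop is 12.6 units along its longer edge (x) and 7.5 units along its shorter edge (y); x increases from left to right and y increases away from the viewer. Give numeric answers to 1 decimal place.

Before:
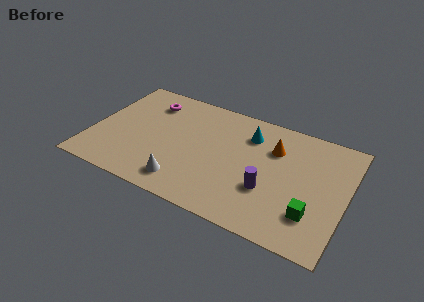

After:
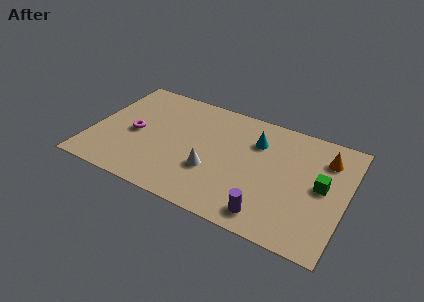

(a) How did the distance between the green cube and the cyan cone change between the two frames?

-1.4

Before: roughly 5.1 units apart; after: 3.7. That's 1.4 units closer together.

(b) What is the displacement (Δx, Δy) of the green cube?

(0.3, 1.9)

The green cube was at about (11.1, 2.0) and moved to about (11.4, 3.9).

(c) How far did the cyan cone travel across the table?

0.5

The cyan cone was near (7.6, 5.7) before and (8.0, 5.4) after, so it travelled √(0.4² + 0.3²) ≈ 0.5 units.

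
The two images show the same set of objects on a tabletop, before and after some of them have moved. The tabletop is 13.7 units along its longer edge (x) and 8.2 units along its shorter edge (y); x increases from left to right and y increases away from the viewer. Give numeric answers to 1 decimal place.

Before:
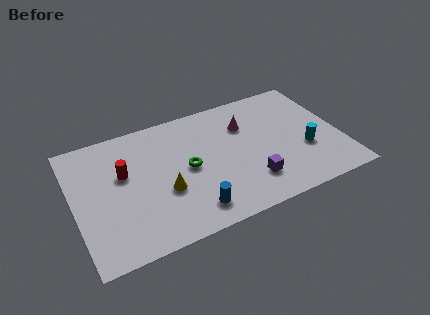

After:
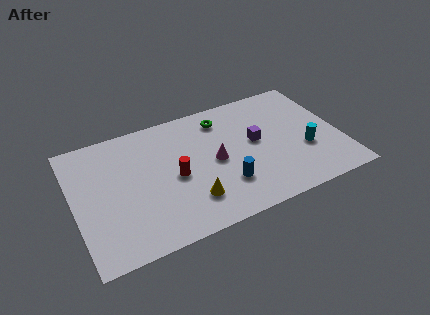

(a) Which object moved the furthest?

the green torus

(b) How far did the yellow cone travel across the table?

1.6

From (4.5, 3.1) to (5.7, 2.0), the yellow cone covered √(1.2² + 1.1²) ≈ 1.6 units.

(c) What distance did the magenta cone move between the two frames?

2.5

The magenta cone moved from about (9.0, 5.8) to (7.2, 4.0), a distance of √(1.8² + 1.8²) ≈ 2.5.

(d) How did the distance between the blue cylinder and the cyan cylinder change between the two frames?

-1.9

The distance was about 6.3 in the first image and 4.4 in the second, so they moved 1.9 units closer together.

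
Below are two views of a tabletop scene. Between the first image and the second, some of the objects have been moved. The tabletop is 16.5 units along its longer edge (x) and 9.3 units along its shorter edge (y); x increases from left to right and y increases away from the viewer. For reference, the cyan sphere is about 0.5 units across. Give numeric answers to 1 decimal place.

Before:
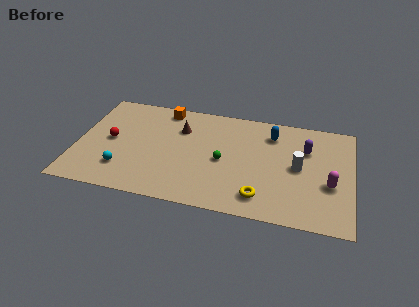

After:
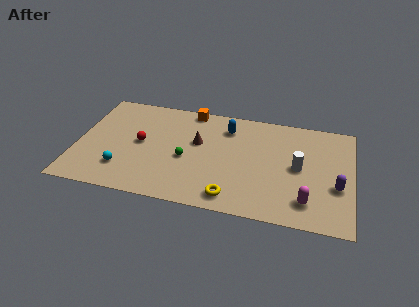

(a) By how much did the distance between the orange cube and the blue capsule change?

-4.1

They were about 6.7 units apart before and 2.6 after — 4.1 units closer together.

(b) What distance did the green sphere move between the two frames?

2.2

From (8.8, 4.3) to (6.6, 4.0), the green sphere covered √(2.2² + 0.3²) ≈ 2.2 units.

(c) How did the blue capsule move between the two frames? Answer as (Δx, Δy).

(-2.7, 0.0)

The blue capsule was at about (11.6, 7.3) and moved to about (8.9, 7.3).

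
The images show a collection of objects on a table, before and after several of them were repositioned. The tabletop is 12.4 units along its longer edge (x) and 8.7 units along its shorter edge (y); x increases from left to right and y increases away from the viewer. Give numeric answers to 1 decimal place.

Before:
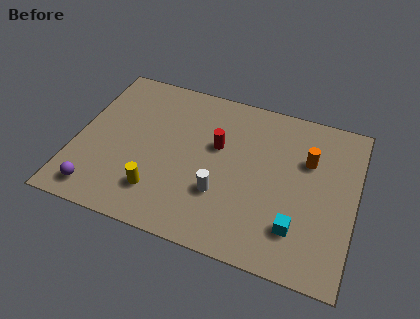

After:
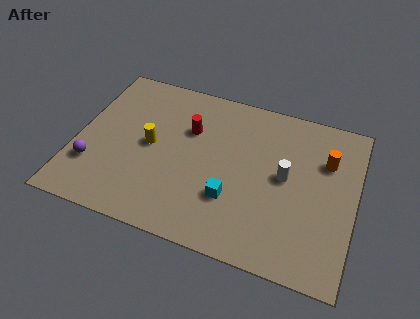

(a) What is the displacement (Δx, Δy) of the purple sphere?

(-0.4, 1.3)

From the two frames, the purple sphere sits at roughly (1.3, 1.2) before and (0.9, 2.5) after.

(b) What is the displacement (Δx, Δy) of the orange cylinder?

(0.8, 0.2)

From the two frames, the orange cylinder sits at roughly (10.2, 5.8) before and (11.0, 6.0) after.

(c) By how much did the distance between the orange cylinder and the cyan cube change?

+1.4

The distance was about 3.7 in the first image and 5.1 in the second, so they moved 1.4 units further apart.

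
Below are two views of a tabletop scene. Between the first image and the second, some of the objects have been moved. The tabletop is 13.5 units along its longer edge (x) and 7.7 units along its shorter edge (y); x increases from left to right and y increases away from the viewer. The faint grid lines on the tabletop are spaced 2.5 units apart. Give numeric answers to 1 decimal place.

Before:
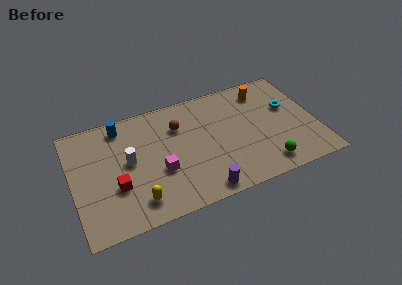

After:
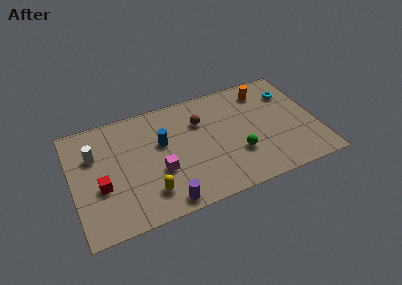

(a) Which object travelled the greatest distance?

the blue cylinder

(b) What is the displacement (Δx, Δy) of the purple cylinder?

(-2.0, 0.0)

The purple cylinder started near (6.8, 0.8) and ended near (4.8, 0.8).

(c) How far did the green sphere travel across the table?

1.9

From (10.4, 1.2) to (9.0, 2.5), the green sphere covered √(1.4² + 1.3²) ≈ 1.9 units.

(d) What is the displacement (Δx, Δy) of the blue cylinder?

(2.1, -1.9)

The blue cylinder was at about (2.9, 6.6) and moved to about (5.0, 4.7).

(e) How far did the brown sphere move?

1.2

The brown sphere moved from about (6.0, 5.5) to (7.2, 5.4), a distance of √(1.2² + 0.1²) ≈ 1.2.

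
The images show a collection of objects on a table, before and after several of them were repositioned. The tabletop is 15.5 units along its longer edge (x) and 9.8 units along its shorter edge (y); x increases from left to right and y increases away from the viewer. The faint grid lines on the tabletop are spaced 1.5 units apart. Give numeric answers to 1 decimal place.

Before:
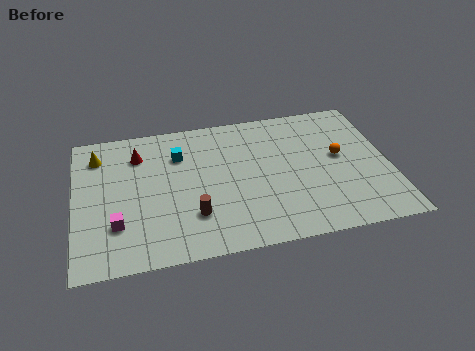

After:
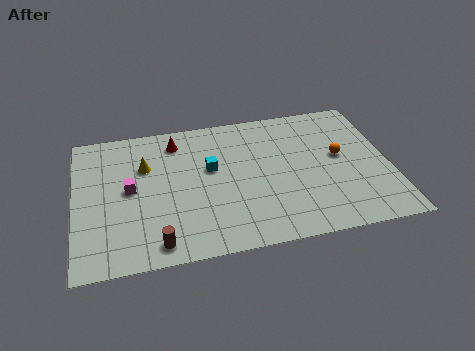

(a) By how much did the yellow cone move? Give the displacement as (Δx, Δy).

(2.3, -1.2)

The yellow cone started near (1.2, 7.8) and ended near (3.5, 6.6).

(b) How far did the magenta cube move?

2.4

From (2.0, 2.8) to (2.7, 5.1), the magenta cube covered √(0.7² + 2.3²) ≈ 2.4 units.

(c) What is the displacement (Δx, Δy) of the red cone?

(1.9, 0.6)

From the two frames, the red cone sits at roughly (3.2, 7.5) before and (5.1, 8.1) after.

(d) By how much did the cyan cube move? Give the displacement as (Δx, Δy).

(1.5, -1.3)

The cyan cube started near (5.2, 7.1) and ended near (6.7, 5.8).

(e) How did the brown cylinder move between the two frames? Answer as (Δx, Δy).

(-1.8, -1.5)

The brown cylinder started near (5.7, 2.7) and ended near (3.9, 1.2).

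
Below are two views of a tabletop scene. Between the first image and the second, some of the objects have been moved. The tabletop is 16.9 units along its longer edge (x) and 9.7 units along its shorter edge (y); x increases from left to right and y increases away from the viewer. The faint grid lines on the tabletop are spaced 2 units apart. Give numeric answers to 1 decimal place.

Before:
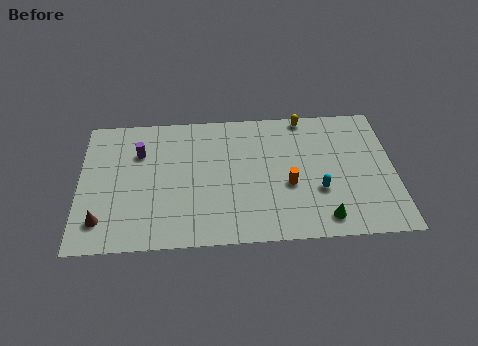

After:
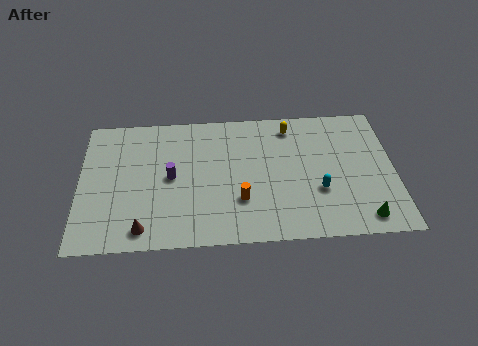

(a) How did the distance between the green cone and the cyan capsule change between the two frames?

+1.1

Before: roughly 2.0 units apart; after: 3.1. That's 1.1 units further apart.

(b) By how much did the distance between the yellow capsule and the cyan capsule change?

-0.5

Before: roughly 5.5 units apart; after: 5.0. That's 0.5 units closer together.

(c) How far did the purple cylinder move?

2.5

The purple cylinder was near (3.2, 6.8) before and (4.9, 4.9) after, so it travelled √(1.7² + 1.9²) ≈ 2.5 units.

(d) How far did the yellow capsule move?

1.1

The yellow capsule moved from about (12.2, 8.9) to (11.4, 8.2), a distance of √(0.8² + 0.7²) ≈ 1.1.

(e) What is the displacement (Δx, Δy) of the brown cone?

(2.2, -0.7)

From the two frames, the brown cone sits at roughly (1.2, 2.0) before and (3.4, 1.3) after.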